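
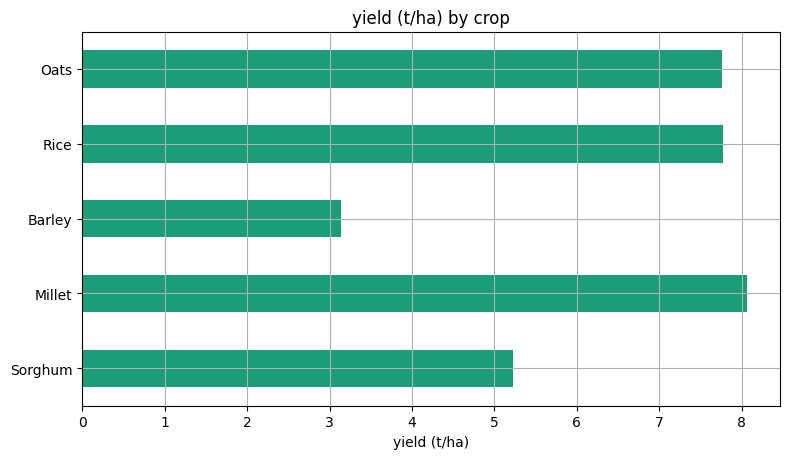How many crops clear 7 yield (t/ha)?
Above 7: Millet, Rice, Oats.

3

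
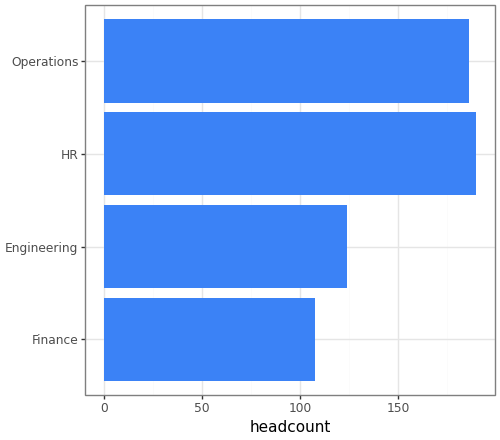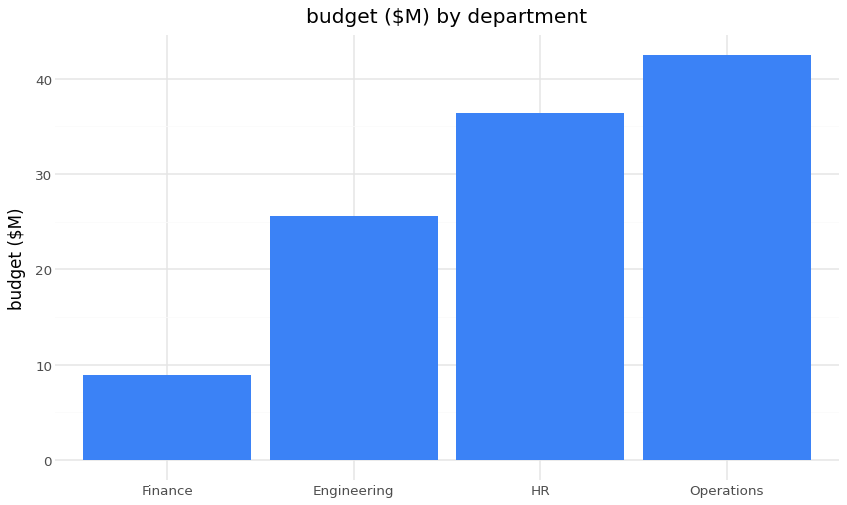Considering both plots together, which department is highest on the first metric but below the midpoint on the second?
Chart 2 median budget ($M) ≈ 30; below-median departments: Finance, Engineering. Among those, Engineering has the highest headcount (≈ 120).

Engineering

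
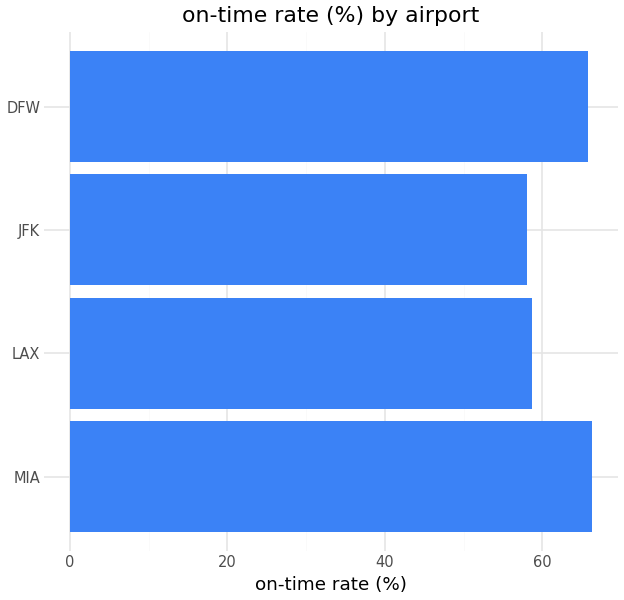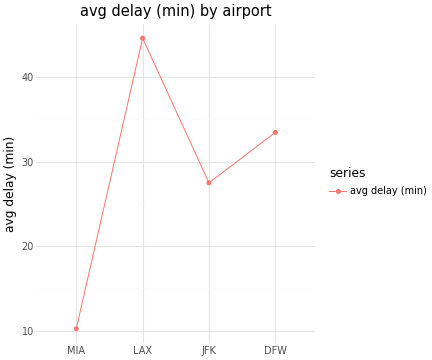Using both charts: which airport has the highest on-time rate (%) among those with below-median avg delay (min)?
Chart 2 median avg delay (min) ≈ 30; below-median airports: MIA, JFK. Among those, MIA has the highest on-time rate (%) (≈ 70).

MIA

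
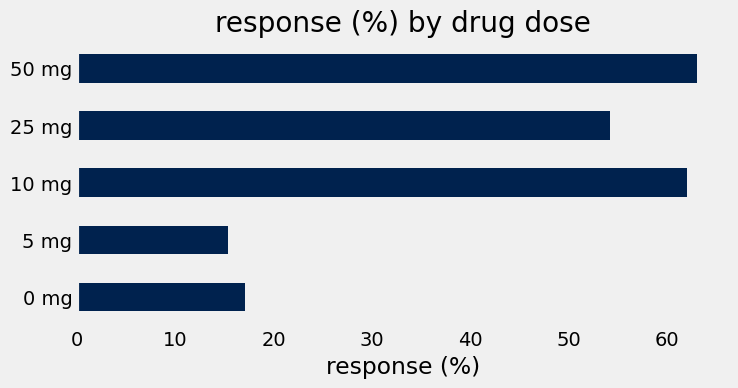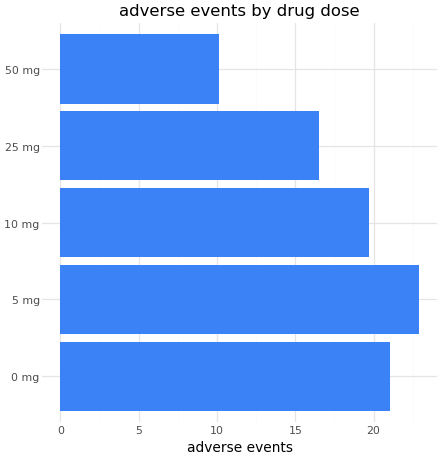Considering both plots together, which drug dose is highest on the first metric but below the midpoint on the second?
50 mg

Chart 2 median adverse events ≈ 20; below-median drug doses: 25 mg, 50 mg. Among those, 50 mg has the highest response (%) (≈ 60).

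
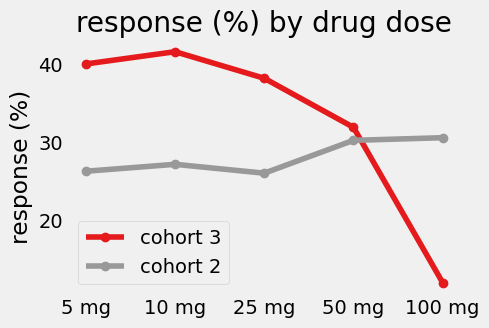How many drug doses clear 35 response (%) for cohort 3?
3

Above 35: 5 mg, 10 mg, 25 mg.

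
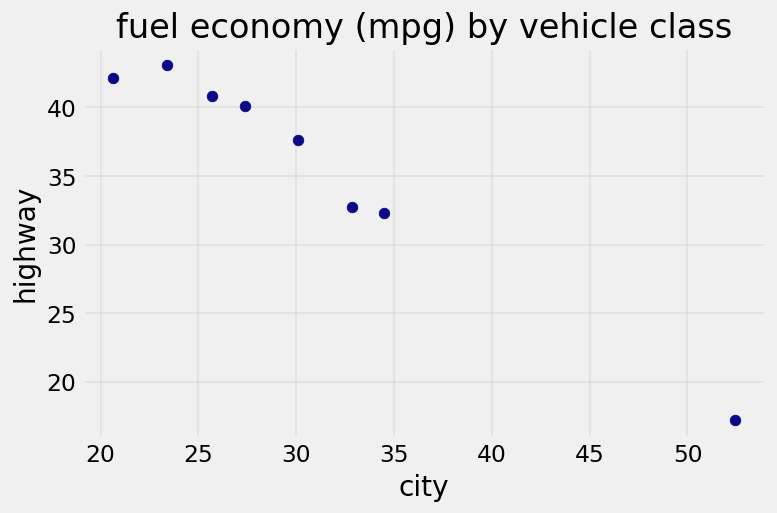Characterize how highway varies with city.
Points are negatively correlated; strong (|r| ≈ 1.0).

negative, strong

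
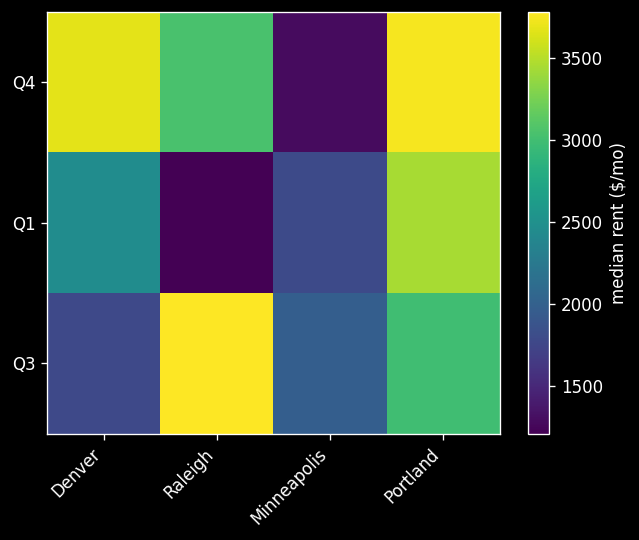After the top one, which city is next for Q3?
Portland

Top 3 for Q3: Raleigh ≈ 4000, Portland ≈ 3000, Minneapolis ≈ 2000.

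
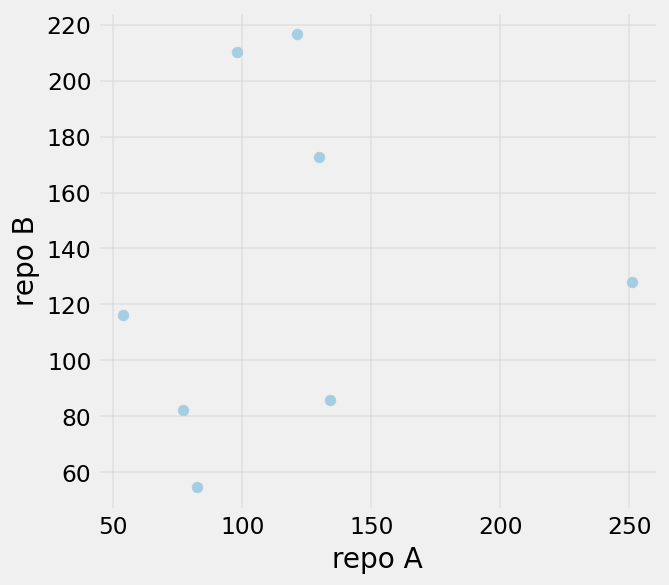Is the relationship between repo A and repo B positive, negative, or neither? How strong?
Points are roughly uncorrelated; weak (|r| ≈ 0.1).

no clear correlation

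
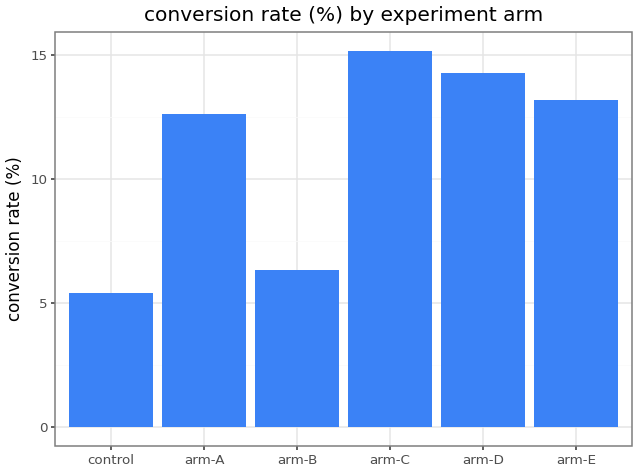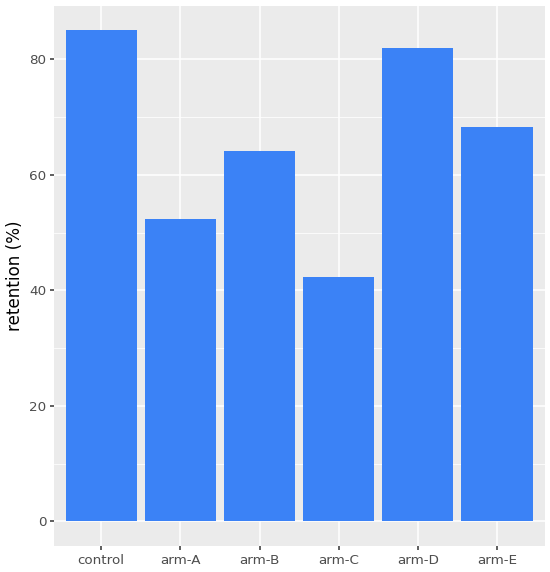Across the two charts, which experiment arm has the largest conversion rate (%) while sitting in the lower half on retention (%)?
Chart 2 median retention (%) ≈ 70; below-median experiment arms: arm-A, arm-B, arm-C. Among those, arm-C has the highest conversion rate (%) (≈ 16).

arm-C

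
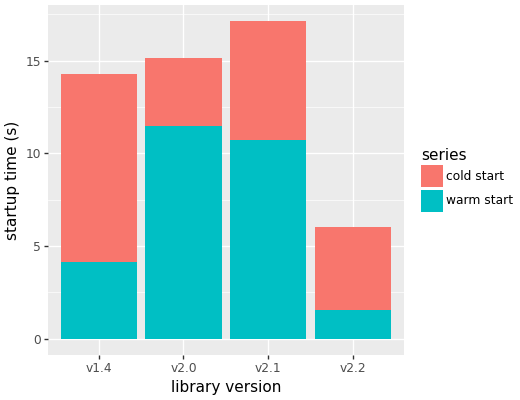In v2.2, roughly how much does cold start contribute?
cold start top ≈ 6, bottom ≈ 2; segment ≈ 4.

≈ 4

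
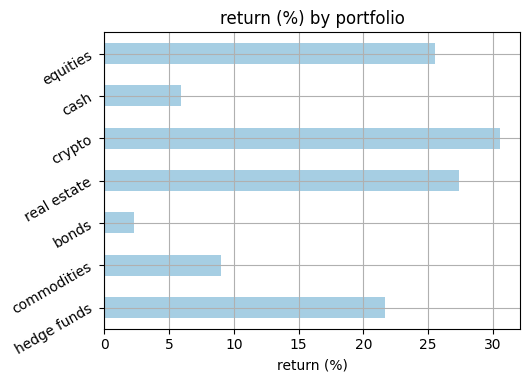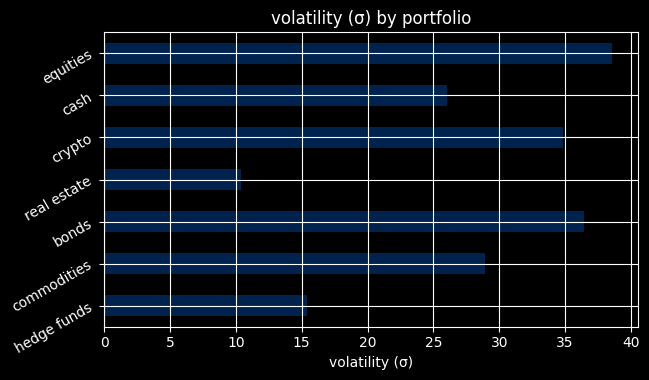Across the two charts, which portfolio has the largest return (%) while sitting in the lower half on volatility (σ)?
real estate

Chart 2 median volatility (σ) ≈ 30; below-median portfolios: hedge funds, real estate, cash. Among those, real estate has the highest return (%) (≈ 25).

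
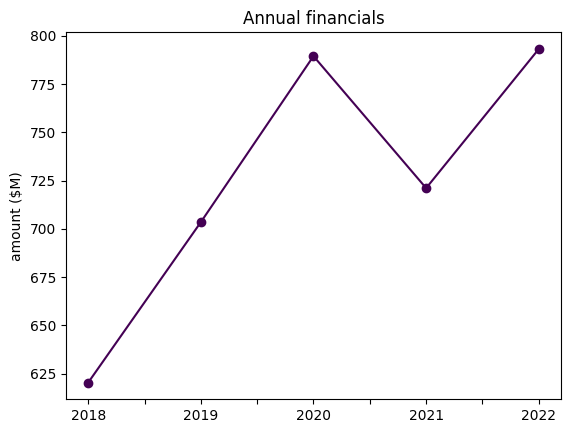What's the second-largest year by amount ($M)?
2020

Top 3: 2022 ≈ 800, 2020 ≈ 780, 2021 ≈ 720.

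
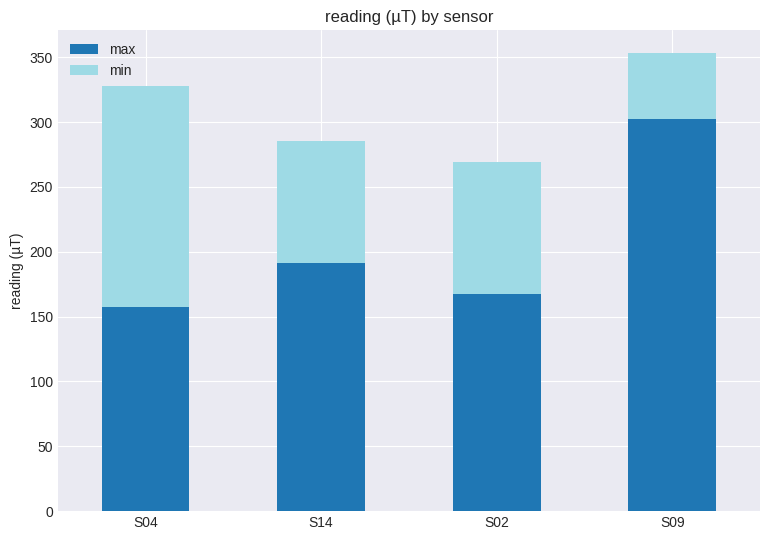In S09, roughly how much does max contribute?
max top ≈ 300, bottom ≈ 0; segment ≈ 300.

≈ 300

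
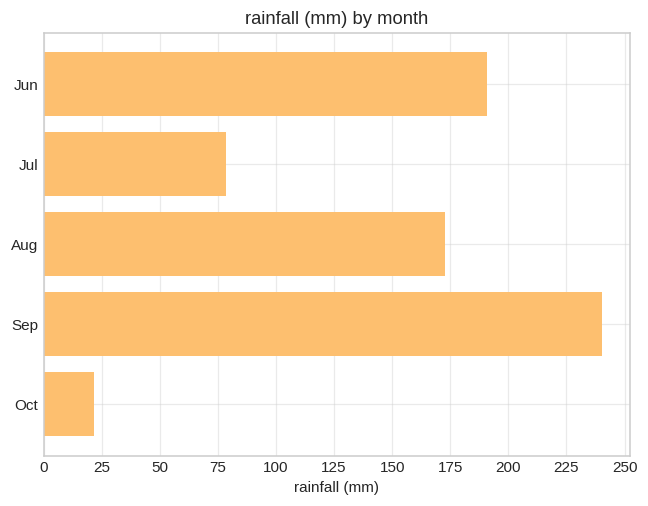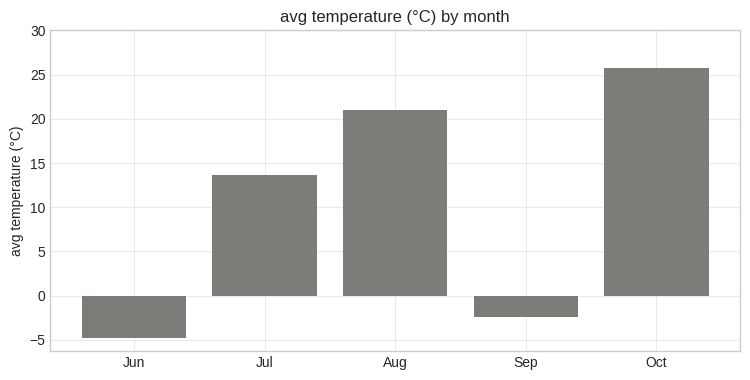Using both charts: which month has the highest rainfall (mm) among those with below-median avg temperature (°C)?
Chart 2 median avg temperature (°C) ≈ 15; below-median months: Jun, Sep. Among those, Sep has the highest rainfall (mm) (≈ 250).

Sep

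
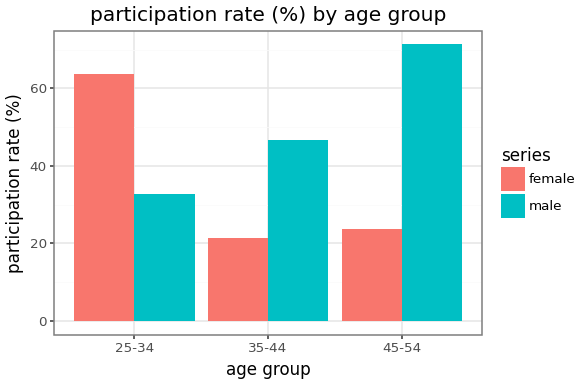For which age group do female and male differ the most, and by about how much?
45-54: female ≈ 20, male ≈ 70 → gap ≈ 50. Next-largest (25-34) is only ≈ 30.

45-54, ≈ 50 %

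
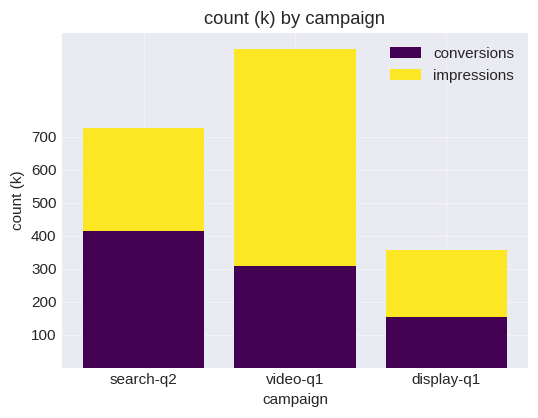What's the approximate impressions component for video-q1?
≈ 700

impressions top ≈ 1000, bottom ≈ 300; segment ≈ 700.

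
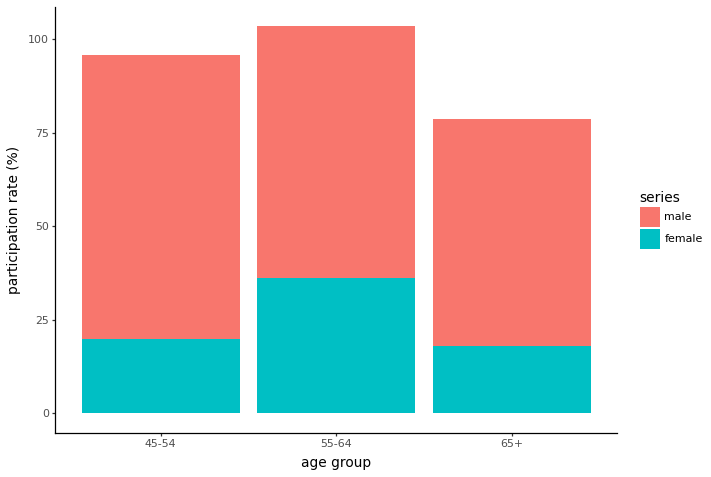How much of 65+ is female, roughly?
female top ≈ 20, bottom ≈ 0; segment ≈ 20.

≈ 20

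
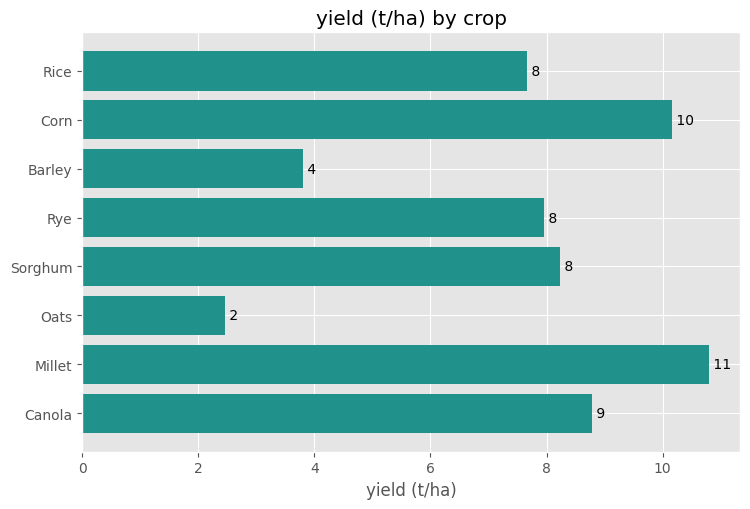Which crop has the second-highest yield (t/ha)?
Corn

Top 3: Millet ≈ 11, Corn ≈ 10, Canola ≈ 9.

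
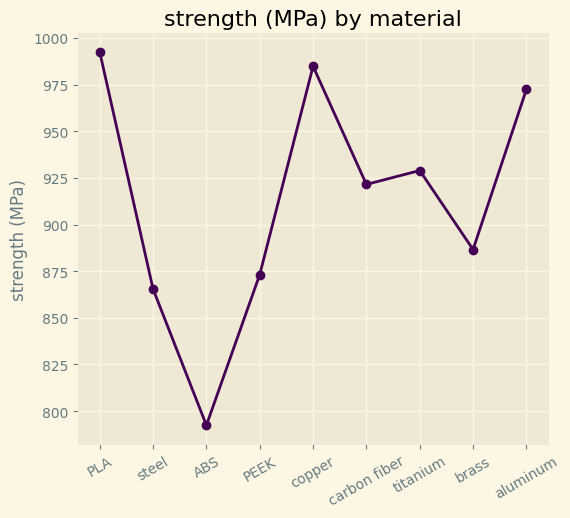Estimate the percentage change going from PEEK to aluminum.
≈ +11.4%

PEEK ≈ 880, aluminum ≈ 980; (980 − 880) / 880 ≈ +11.4%.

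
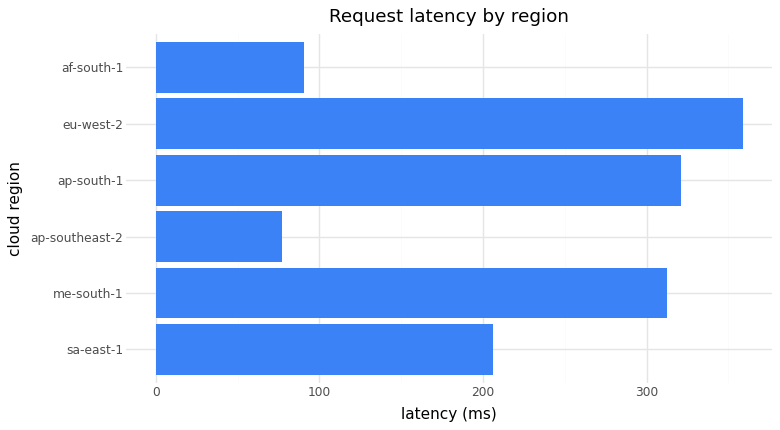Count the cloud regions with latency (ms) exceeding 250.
Above 250: me-south-1, ap-south-1, eu-west-2.

3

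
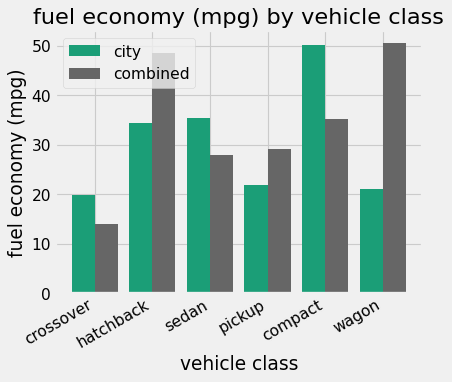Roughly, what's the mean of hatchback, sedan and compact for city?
≈ 40

(35 + 35 + 50) / 3 ≈ 40.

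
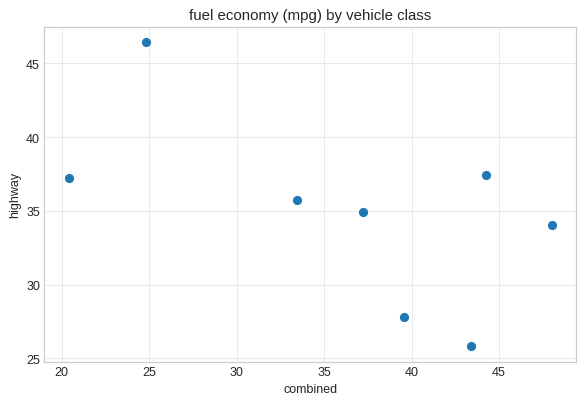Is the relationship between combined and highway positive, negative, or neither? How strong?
negative, moderate

Points are negatively correlated; moderate (|r| ≈ 0.6).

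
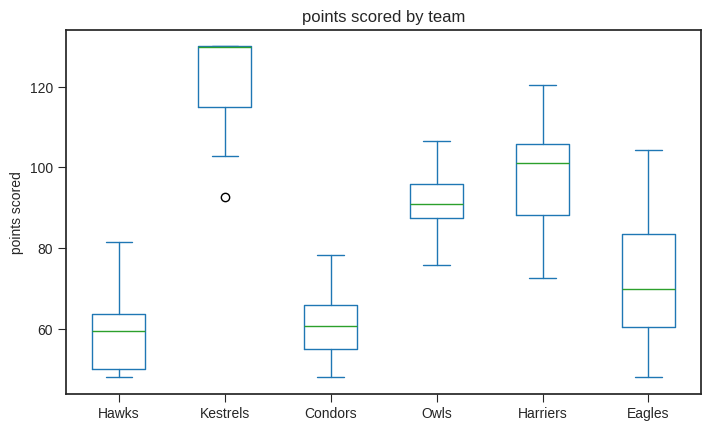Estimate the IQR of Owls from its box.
≈ 10

Q3 ≈ 100, Q1 ≈ 90; IQR ≈ 10.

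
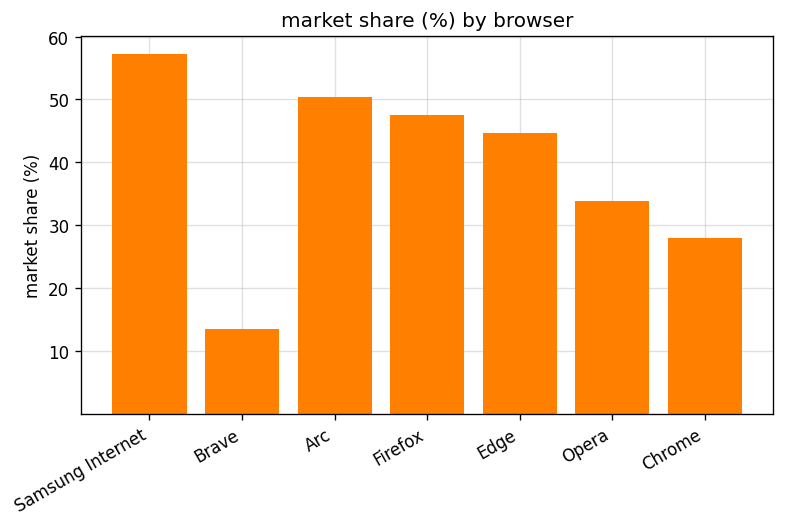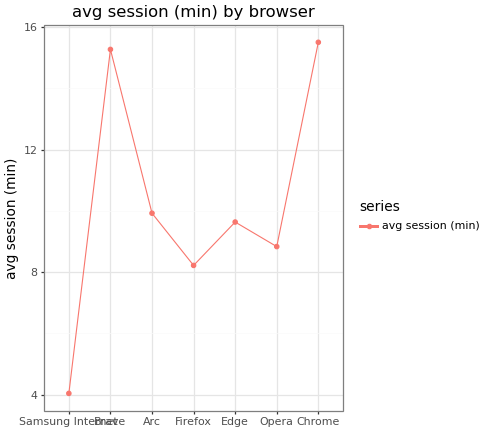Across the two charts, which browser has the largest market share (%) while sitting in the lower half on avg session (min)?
Chart 2 median avg session (min) ≈ 10; below-median browsers: Samsung Internet, Firefox, Opera. Among those, Samsung Internet has the highest market share (%) (≈ 60).

Samsung Internet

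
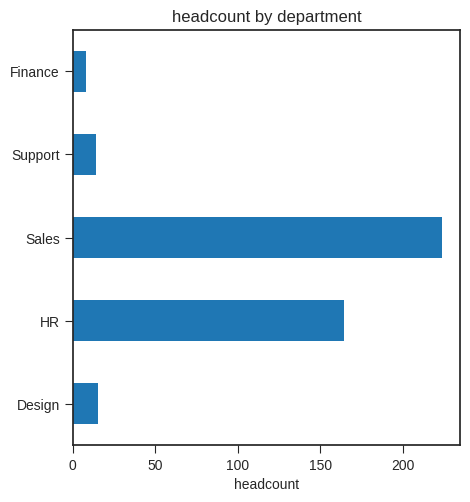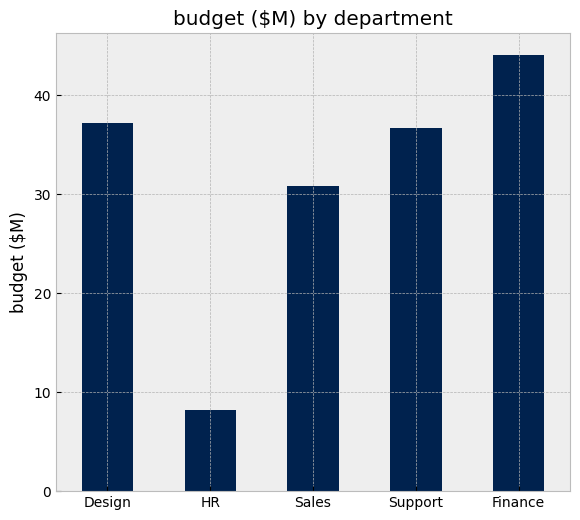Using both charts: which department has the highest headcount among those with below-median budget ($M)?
Chart 2 median budget ($M) ≈ 35; below-median departments: HR, Sales. Among those, Sales has the highest headcount (≈ 225).

Sales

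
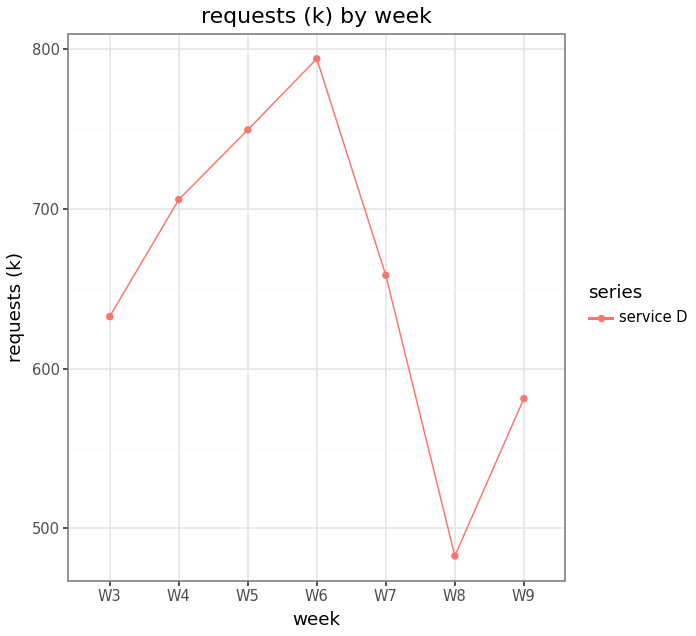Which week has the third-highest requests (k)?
W4

Top 4: W6 ≈ 800, W5 ≈ 750, W4 ≈ 700, W7 ≈ 650.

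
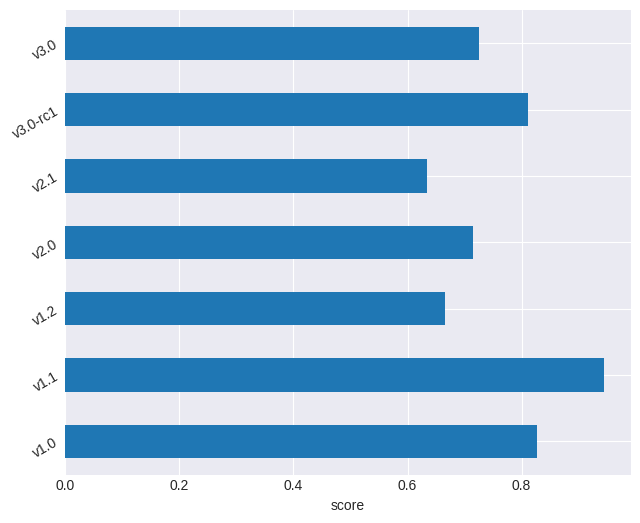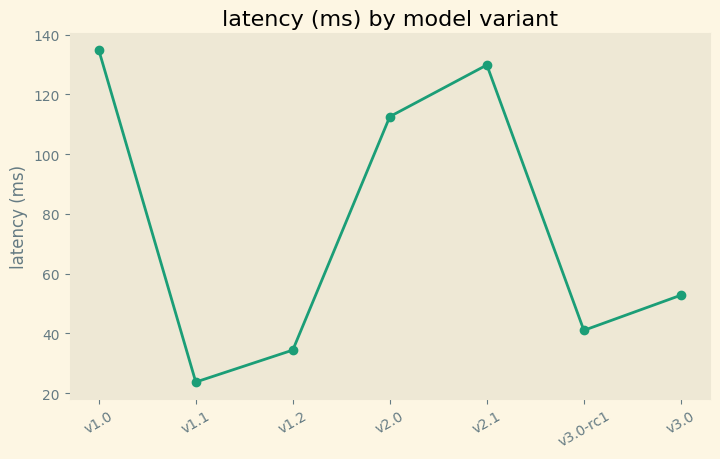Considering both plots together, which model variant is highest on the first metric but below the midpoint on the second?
v1.1

Chart 2 median latency (ms) ≈ 60; below-median model variants: v1.1, v1.2, v3.0-rc1. Among those, v1.1 has the highest score (≈ 0.9).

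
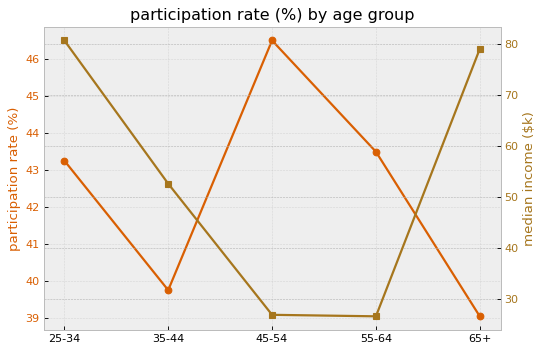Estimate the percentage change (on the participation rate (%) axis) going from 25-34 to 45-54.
25-34 ≈ 43, 45-54 ≈ 47; (47 − 43) / 43 ≈ +9.3%.

≈ +9.3%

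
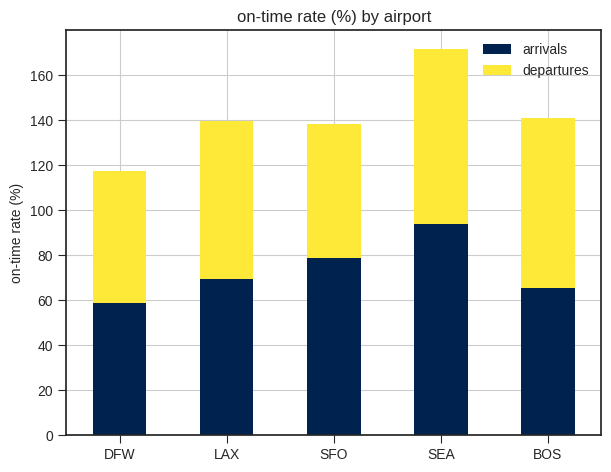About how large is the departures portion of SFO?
≈ 60

departures top ≈ 140, bottom ≈ 80; segment ≈ 60.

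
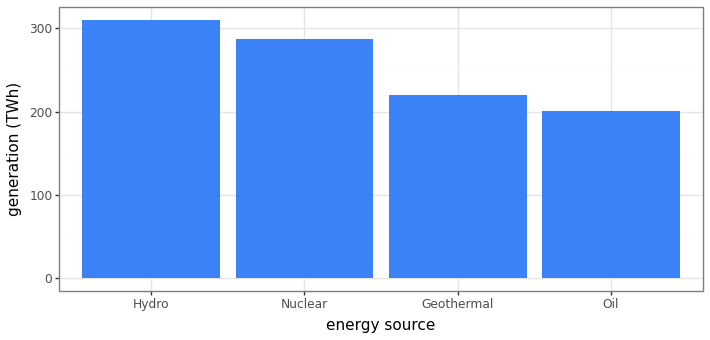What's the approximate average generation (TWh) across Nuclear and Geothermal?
(300 + 200) / 2 ≈ 250.

≈ 250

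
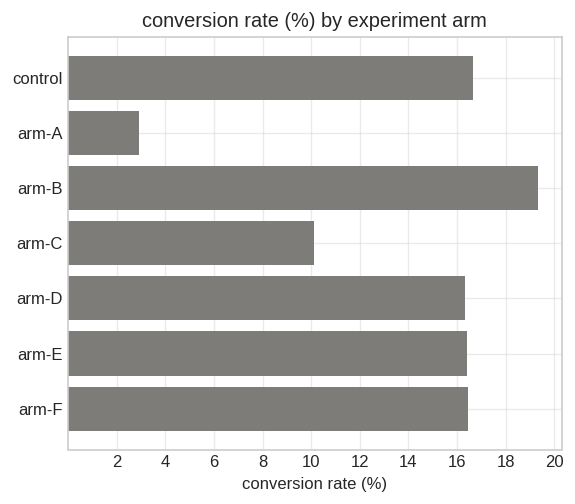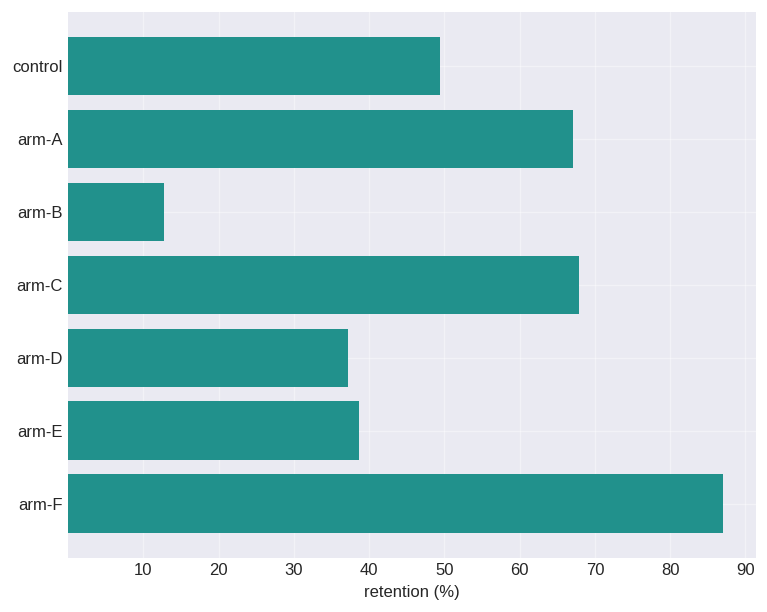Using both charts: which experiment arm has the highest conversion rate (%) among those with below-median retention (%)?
Chart 2 median retention (%) ≈ 50; below-median experiment arms: arm-B, arm-D, arm-E. Among those, arm-B has the highest conversion rate (%) (≈ 20).

arm-B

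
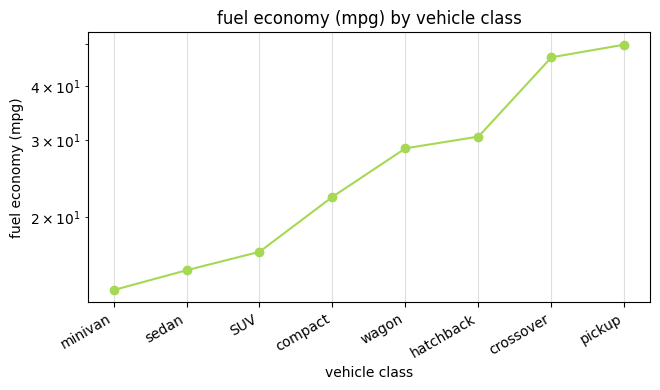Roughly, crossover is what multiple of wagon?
crossover ≈ 45, wagon ≈ 30; 45/30 ≈ 1.5.

≈ 1.5×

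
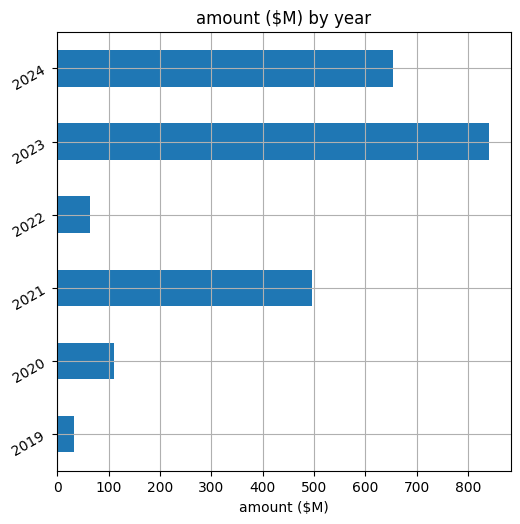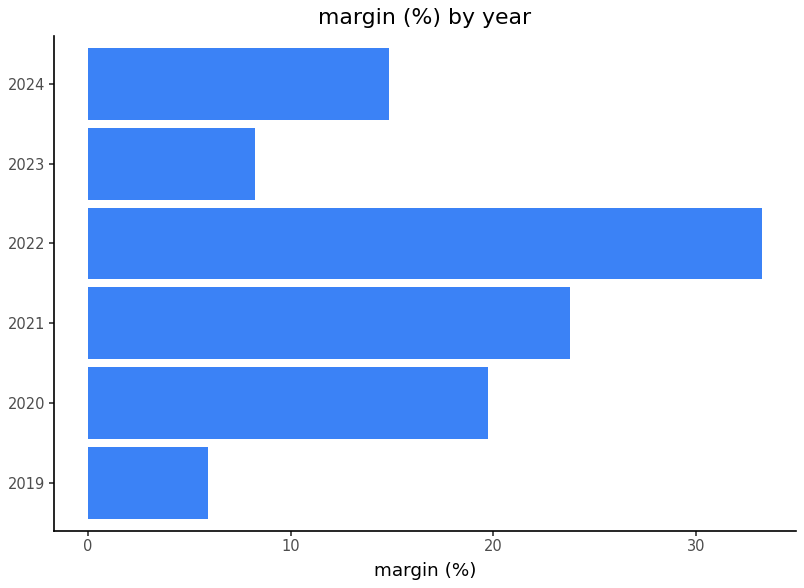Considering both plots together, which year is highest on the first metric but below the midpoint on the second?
Chart 2 median margin (%) ≈ 15; below-median years: 2019, 2023, 2024. Among those, 2023 has the highest amount ($M) (≈ 800).

2023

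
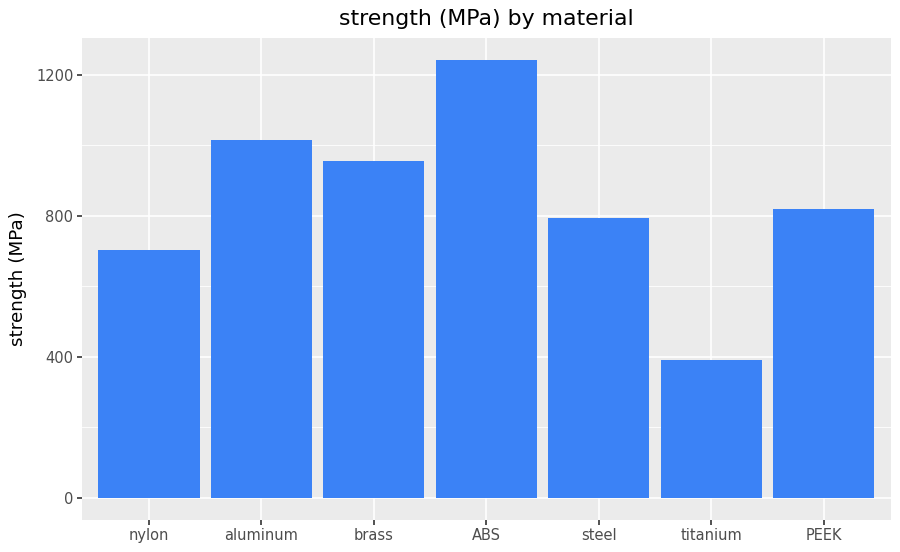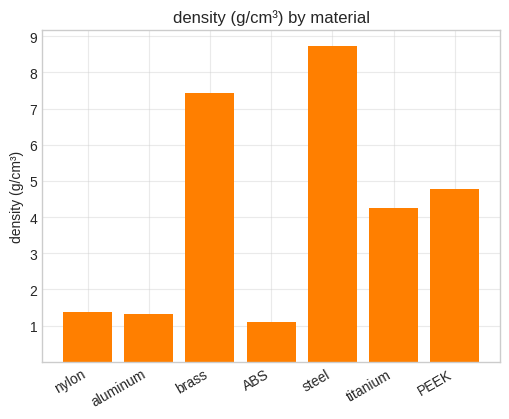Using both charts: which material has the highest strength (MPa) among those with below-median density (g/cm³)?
Chart 2 median density (g/cm³) ≈ 4; below-median materials: nylon, aluminum, ABS. Among those, ABS has the highest strength (MPa) (≈ 1200).

ABS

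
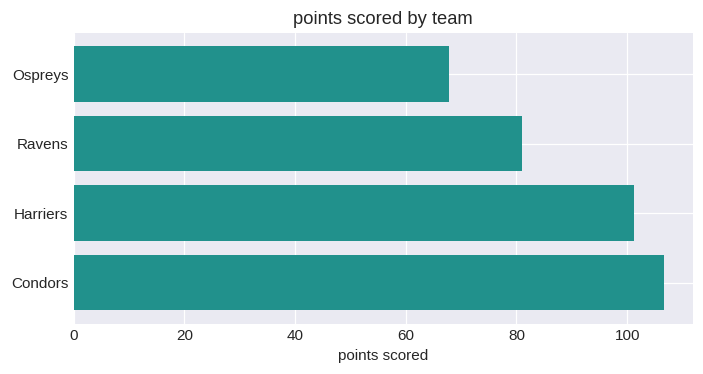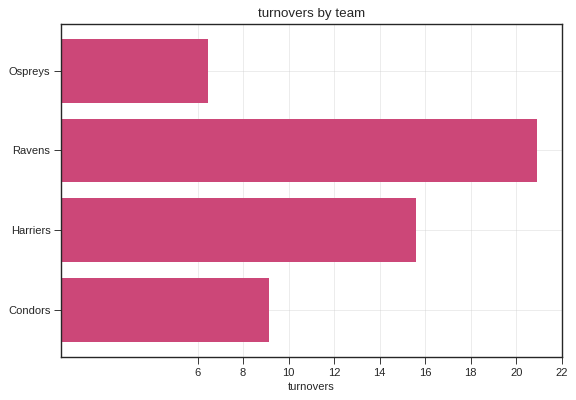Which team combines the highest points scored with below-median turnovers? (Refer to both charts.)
Condors

Chart 2 median turnovers ≈ 12; below-median teams: Ospreys, Condors. Among those, Condors has the highest points scored (≈ 110).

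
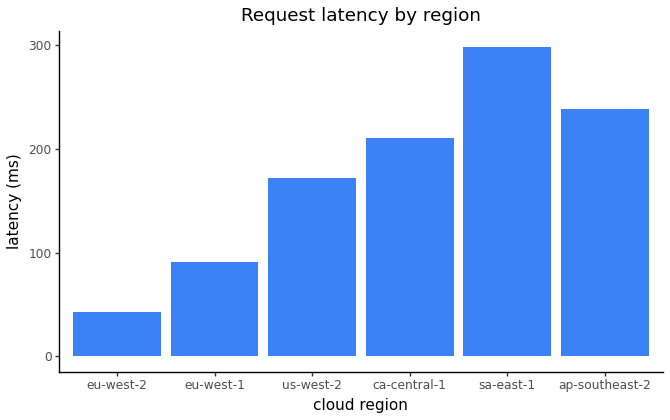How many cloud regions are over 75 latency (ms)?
Above 75: eu-west-1, us-west-2, ca-central-1, sa-east-1, ap-southeast-2.

5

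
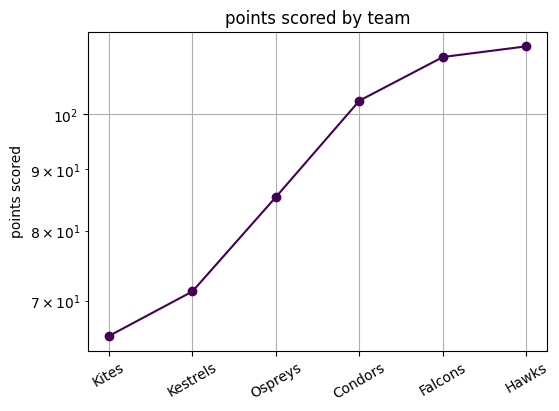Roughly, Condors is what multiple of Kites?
Condors ≈ 105, Kites ≈ 65; 105/65 ≈ 1.62.

≈ 1.62×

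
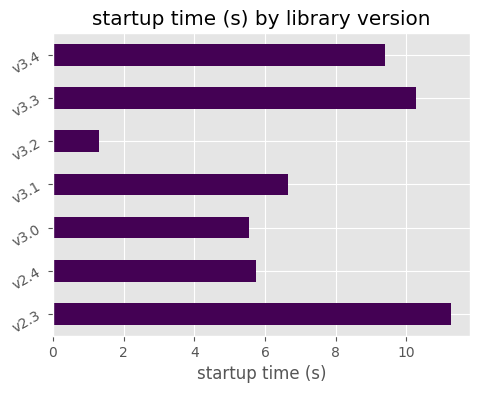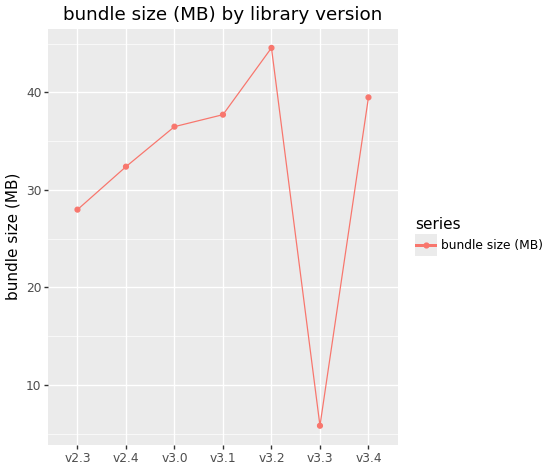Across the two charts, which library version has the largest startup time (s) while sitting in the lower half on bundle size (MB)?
v2.3

Chart 2 median bundle size (MB) ≈ 35; below-median library versions: v2.3, v2.4, v3.3. Among those, v2.3 has the highest startup time (s) (≈ 12).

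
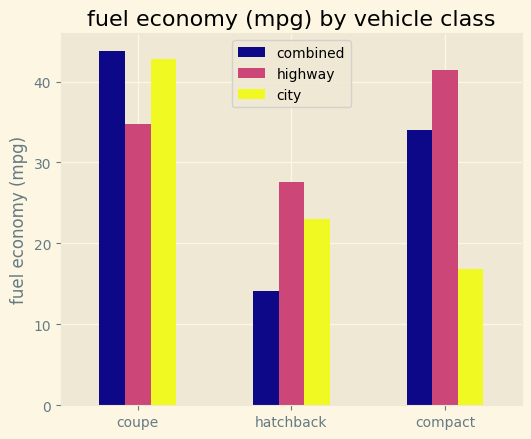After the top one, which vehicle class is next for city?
hatchback

Top 3 for city: coupe ≈ 45, hatchback ≈ 25, compact ≈ 15.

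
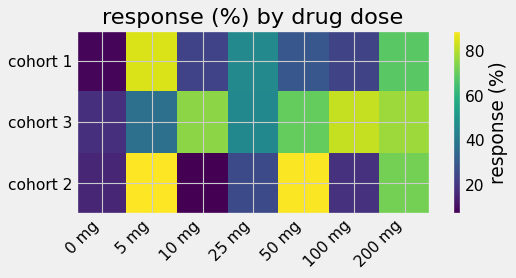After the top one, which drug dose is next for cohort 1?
200 mg

Top 3 for cohort 1: 5 mg ≈ 80, 200 mg ≈ 70, 25 mg ≈ 50.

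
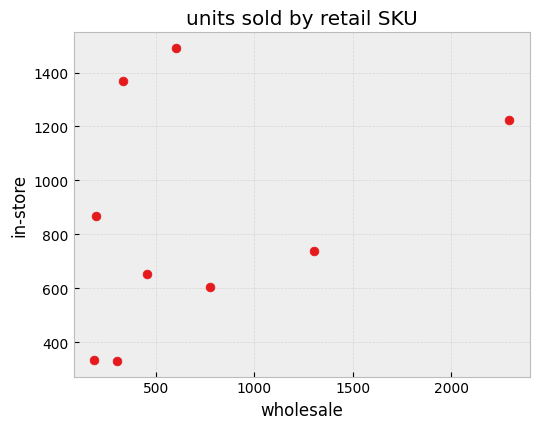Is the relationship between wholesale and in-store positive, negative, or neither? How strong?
Points are positively correlated; weak (|r| ≈ 0.3).

positive, weak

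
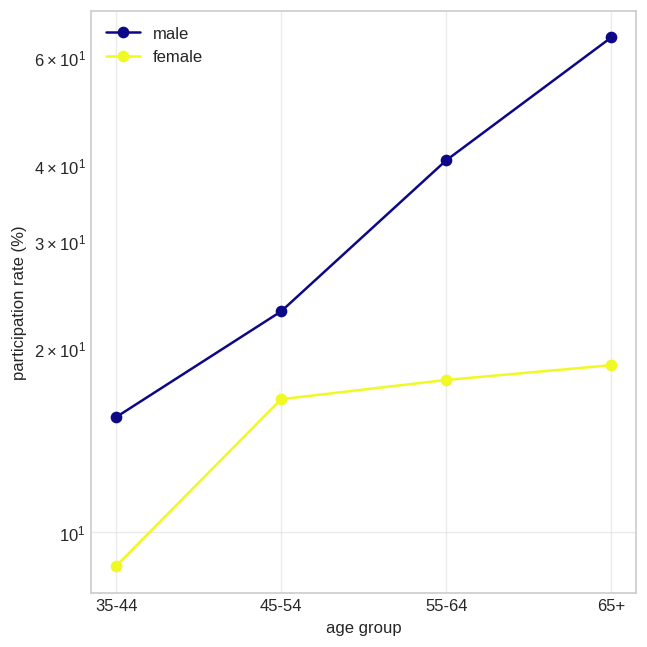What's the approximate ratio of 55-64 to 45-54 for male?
≈ 1.6×

55-64 ≈ 40, 45-54 ≈ 25; 40/25 ≈ 1.6.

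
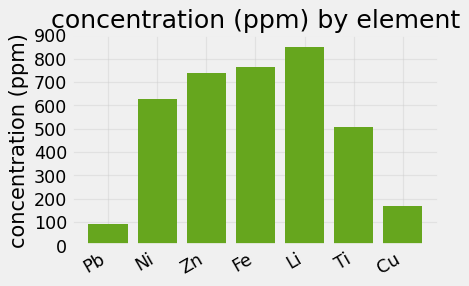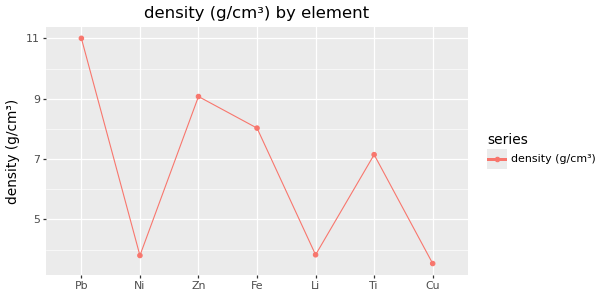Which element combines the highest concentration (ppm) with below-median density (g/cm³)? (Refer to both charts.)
Li

Chart 2 median density (g/cm³) ≈ 8; below-median elements: Ni, Li, Cu. Among those, Li has the highest concentration (ppm) (≈ 800).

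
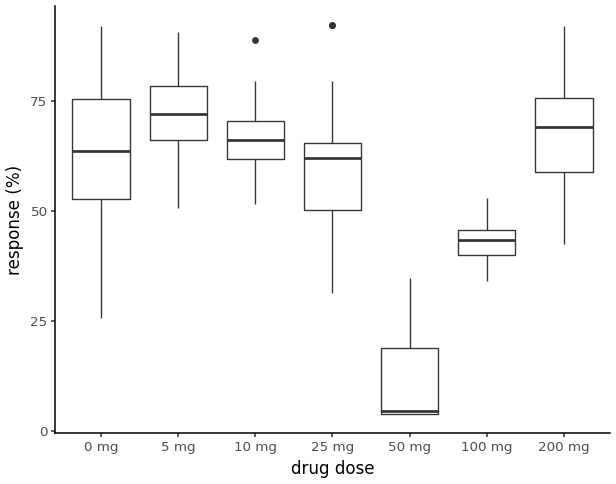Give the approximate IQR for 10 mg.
Q3 ≈ 70, Q1 ≈ 60; IQR ≈ 10.

≈ 10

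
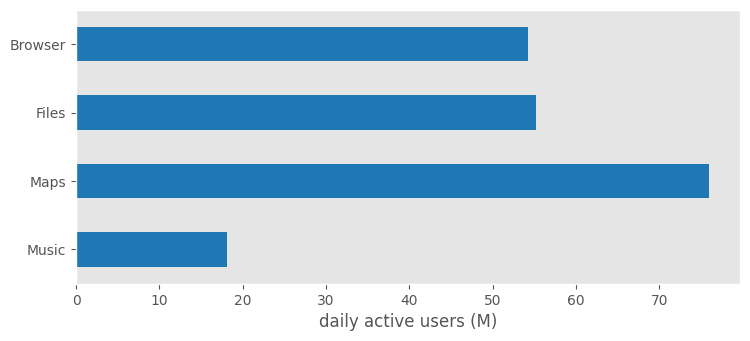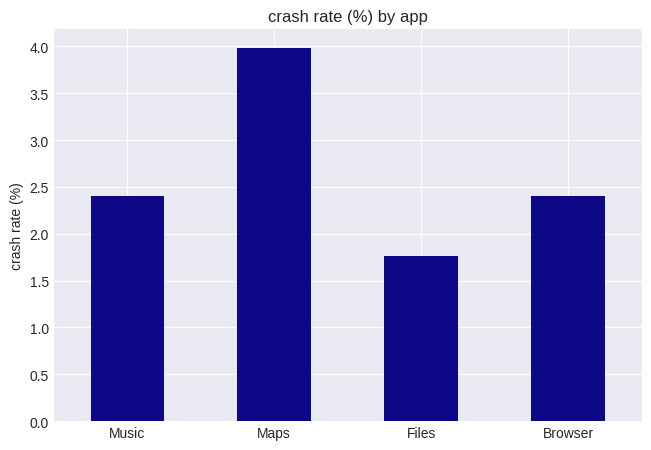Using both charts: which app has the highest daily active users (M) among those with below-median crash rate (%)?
Files

Chart 2 median crash rate (%) ≈ 2.5; below-median apps: Files, Browser. Among those, Files has the highest daily active users (M) (≈ 60).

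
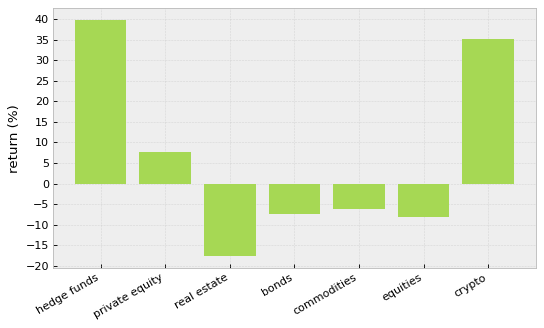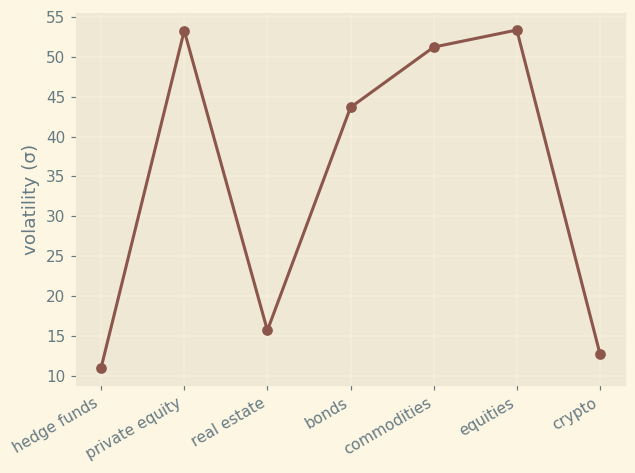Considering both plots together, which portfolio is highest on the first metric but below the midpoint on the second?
Chart 2 median volatility (σ) ≈ 45; below-median portfolios: hedge funds, real estate, crypto. Among those, hedge funds has the highest return (%) (≈ 40).

hedge funds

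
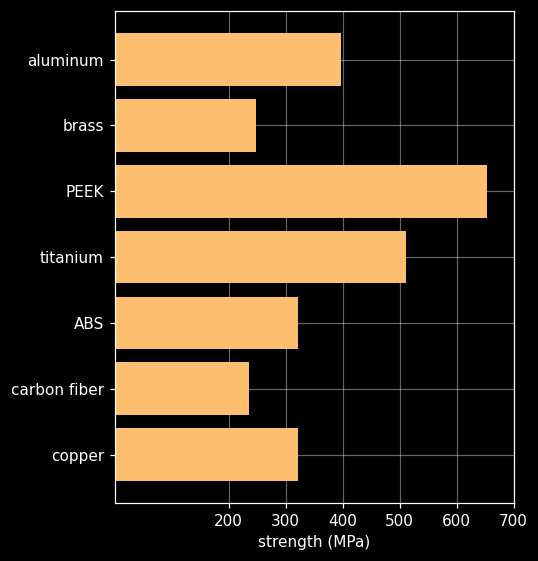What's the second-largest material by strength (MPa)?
titanium

Top 3: PEEK ≈ 700, titanium ≈ 500, aluminum ≈ 400.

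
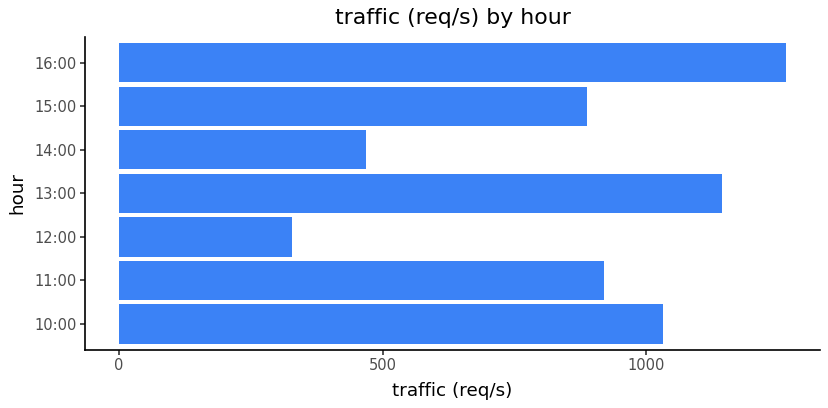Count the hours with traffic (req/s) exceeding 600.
Above 600: 10:00, 11:00, 13:00, 15:00, 16:00.

5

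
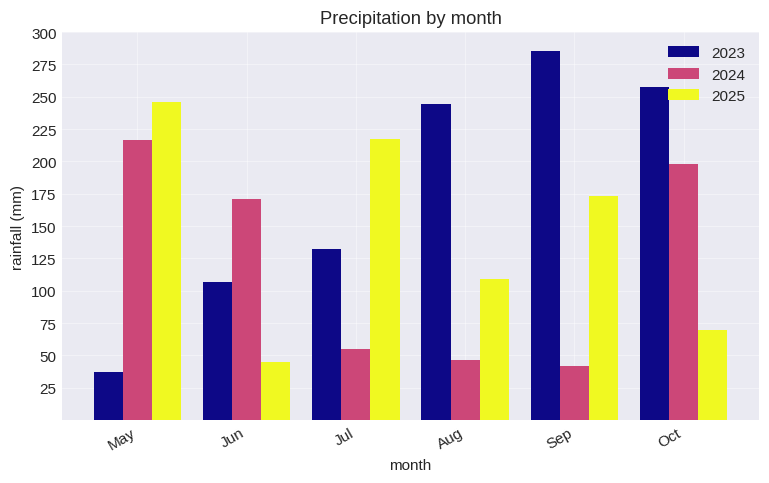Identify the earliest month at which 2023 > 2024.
Jun: 2023 ≈ 100 vs 2024 ≈ 175 (not yet); Jul: 2023 ≈ 125 vs 2024 ≈ 50 (first crossover).

Jul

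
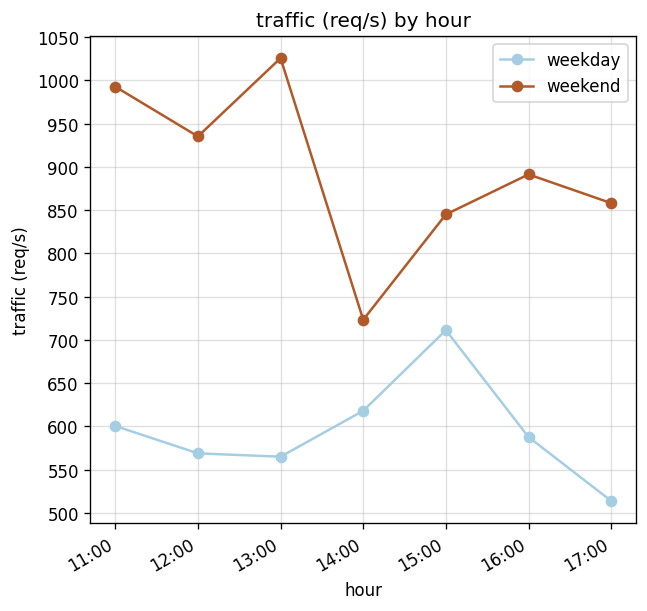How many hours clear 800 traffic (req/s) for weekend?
Above 800: 11:00, 12:00, 13:00, 15:00, 16:00, 17:00.

6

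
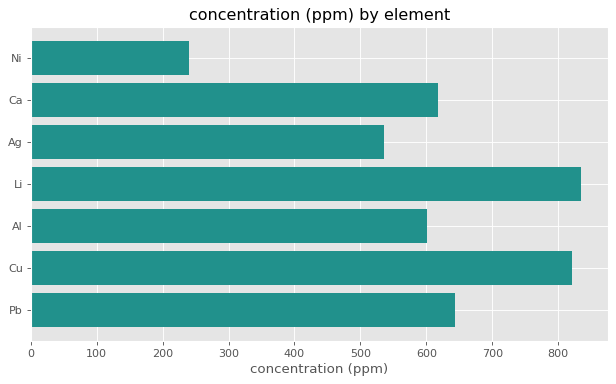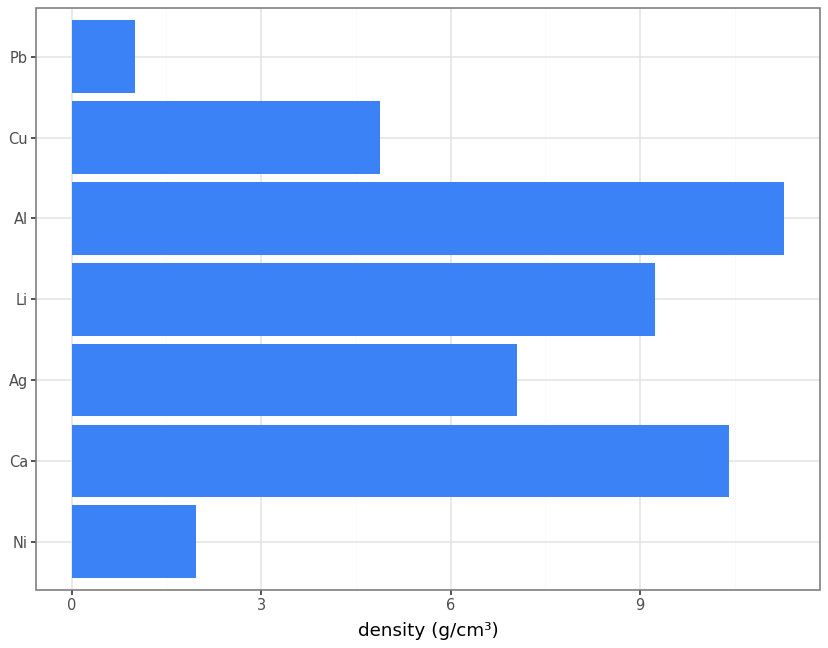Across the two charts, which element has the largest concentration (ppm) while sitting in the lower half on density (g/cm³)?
Cu

Chart 2 median density (g/cm³) ≈ 8; below-median elements: Ni, Cu, Pb. Among those, Cu has the highest concentration (ppm) (≈ 800).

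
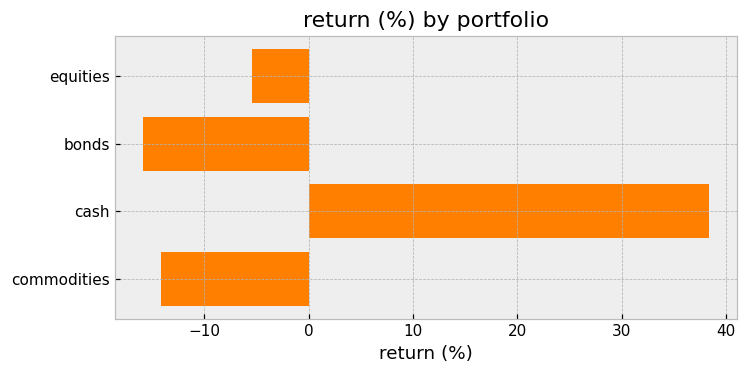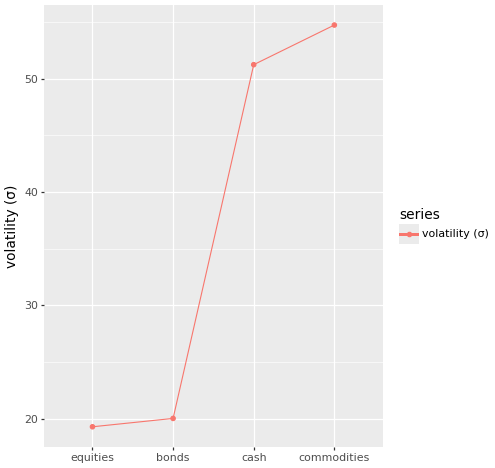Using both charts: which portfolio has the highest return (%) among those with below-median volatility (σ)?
Chart 2 median volatility (σ) ≈ 40; below-median portfolios: equities, bonds. Among those, equities has the highest return (%) (≈ -5).

equities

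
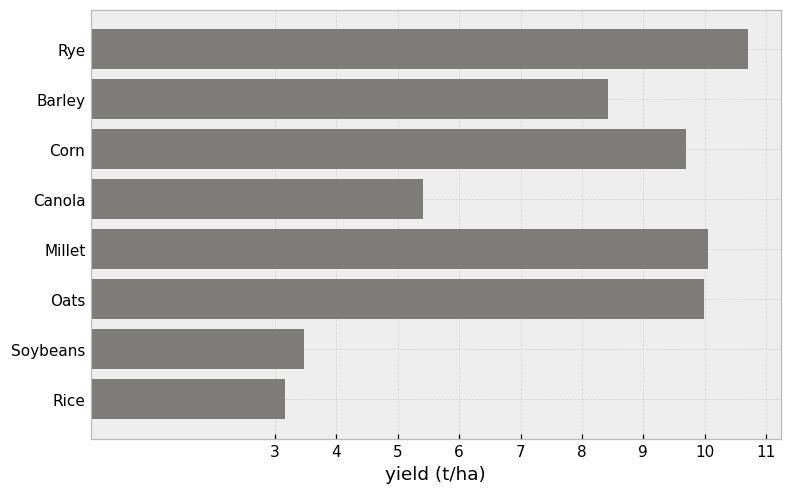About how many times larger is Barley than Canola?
Barley ≈ 8, Canola ≈ 5; 8/5 ≈ 1.6.

≈ 1.6×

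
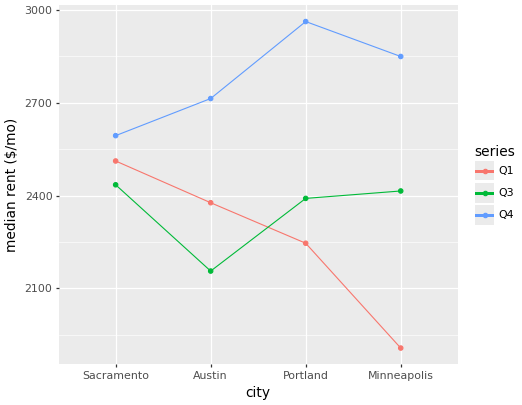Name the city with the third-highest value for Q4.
Top 4 for Q4: Portland ≈ 3000, Minneapolis ≈ 2800, Austin ≈ 2700, Sacramento ≈ 2600.

Austin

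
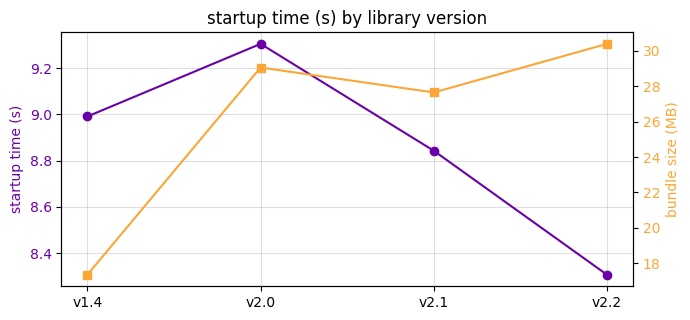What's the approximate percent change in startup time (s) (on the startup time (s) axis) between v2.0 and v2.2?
≈ -10.8%

v2.0 ≈ 9.3, v2.2 ≈ 8.3; (8.3 − 9.3) / 9.3 ≈ -10.8%.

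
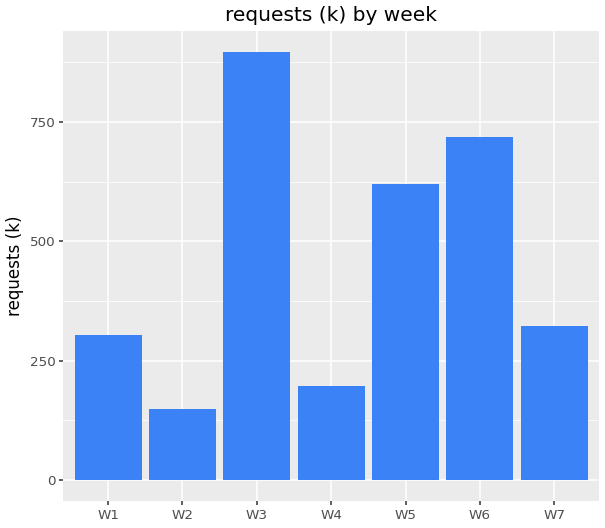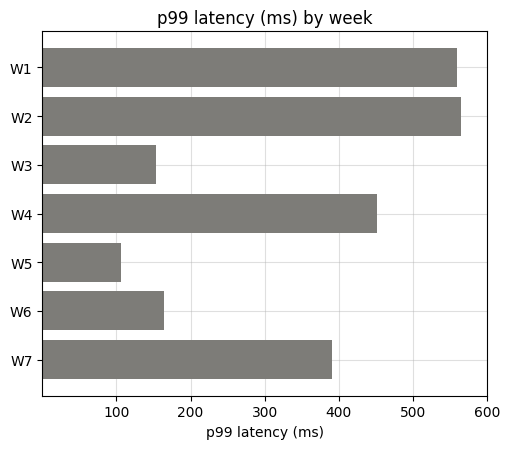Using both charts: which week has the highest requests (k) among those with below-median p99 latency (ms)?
Chart 2 median p99 latency (ms) ≈ 400; below-median weeks: W3, W5, W6. Among those, W3 has the highest requests (k) (≈ 900).

W3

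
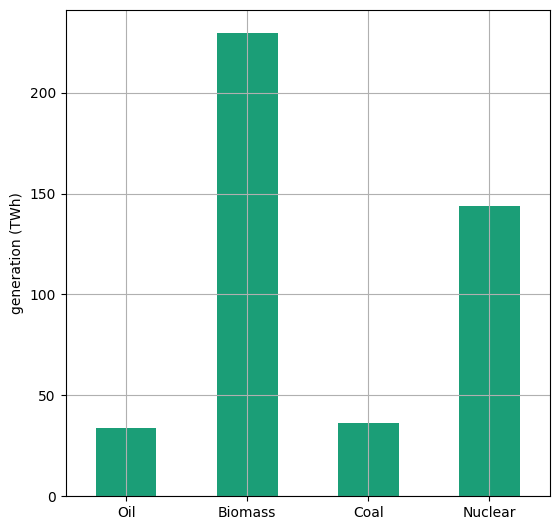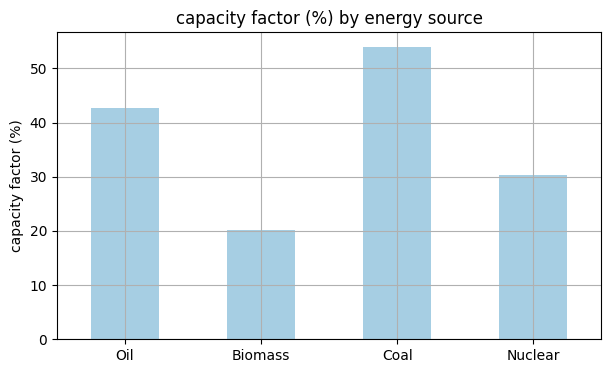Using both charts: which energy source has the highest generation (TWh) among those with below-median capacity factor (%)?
Chart 2 median capacity factor (%) ≈ 35; below-median energy sources: Biomass, Nuclear. Among those, Biomass has the highest generation (TWh) (≈ 225).

Biomass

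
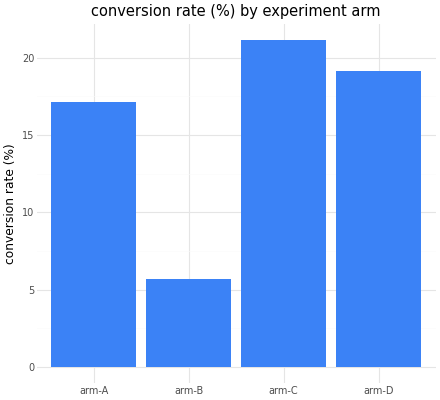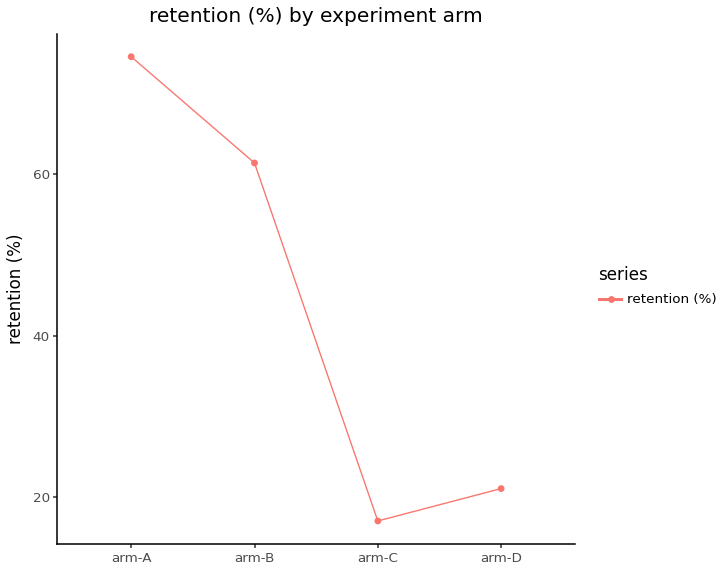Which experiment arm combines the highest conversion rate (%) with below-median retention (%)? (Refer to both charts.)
arm-C

Chart 2 median retention (%) ≈ 40; below-median experiment arms: arm-C, arm-D. Among those, arm-C has the highest conversion rate (%) (≈ 22).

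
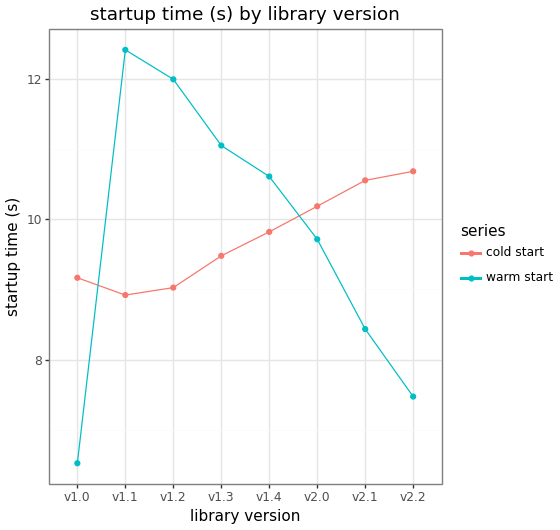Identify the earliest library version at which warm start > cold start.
v1.1

v1.0: warm start ≈ 6.5 vs cold start ≈ 9.0 (not yet); v1.1: warm start ≈ 12.5 vs cold start ≈ 9.0 (first crossover).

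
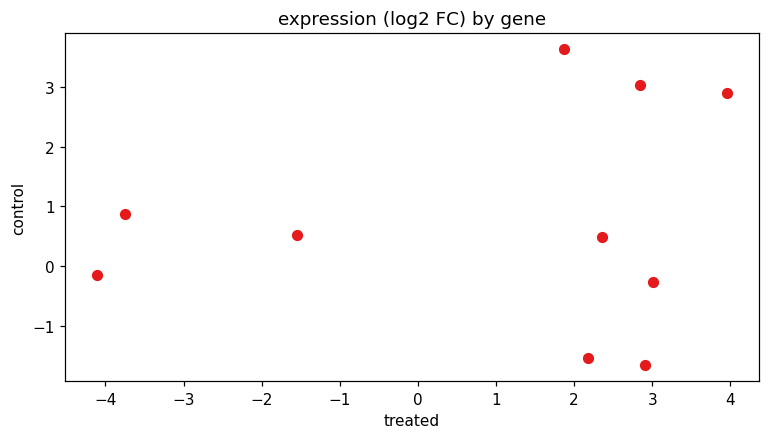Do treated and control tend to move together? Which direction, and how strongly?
Points are roughly uncorrelated; weak (|r| ≈ 0.2).

no clear correlation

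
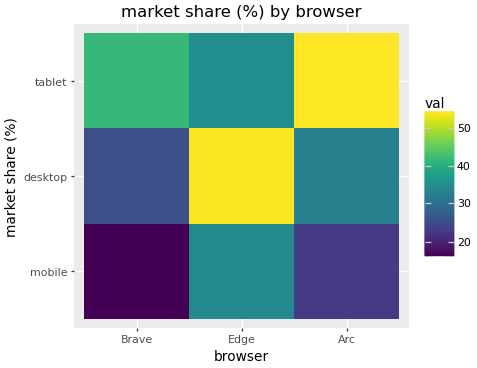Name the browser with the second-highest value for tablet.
Top 3 for tablet: Arc ≈ 55, Brave ≈ 40, Edge ≈ 35.

Brave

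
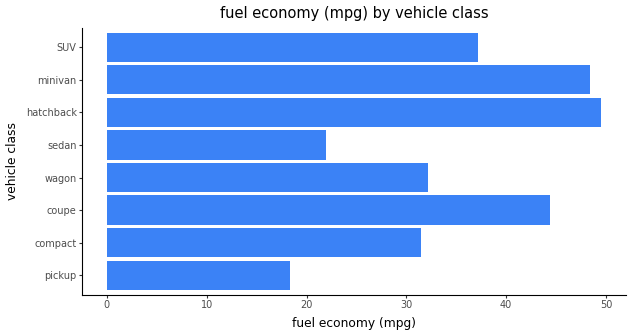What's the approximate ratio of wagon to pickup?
≈ 1.5×

wagon ≈ 30, pickup ≈ 20; 30/20 ≈ 1.5.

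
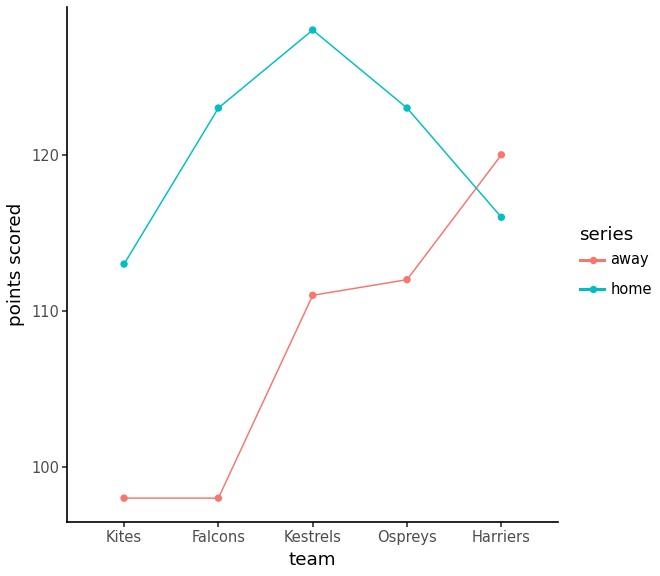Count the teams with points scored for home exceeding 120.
Above 120: Falcons, Kestrels, Ospreys.

3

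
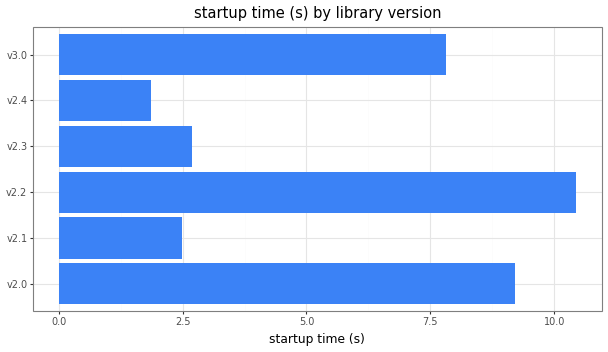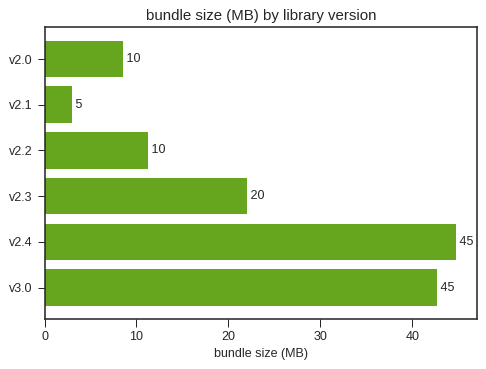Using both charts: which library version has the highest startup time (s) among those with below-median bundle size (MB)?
Chart 2 median bundle size (MB) ≈ 15; below-median library versions: v2.0, v2.1, v2.2. Among those, v2.2 has the highest startup time (s) (≈ 10).

v2.2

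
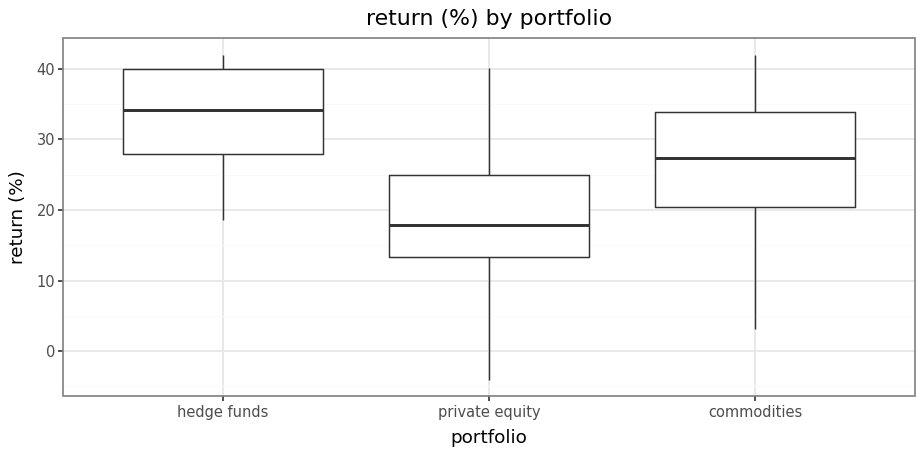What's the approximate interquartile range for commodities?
≈ 14

Q3 ≈ 34, Q1 ≈ 20; IQR ≈ 14.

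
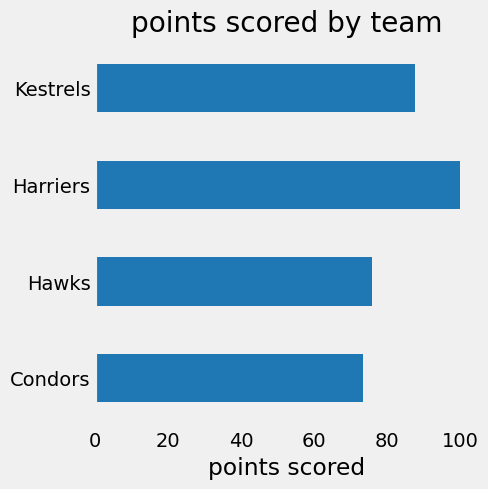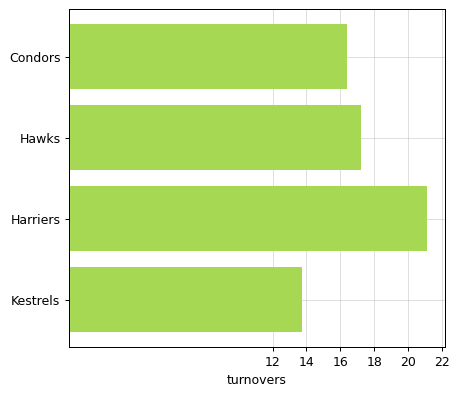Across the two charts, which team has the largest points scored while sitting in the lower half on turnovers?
Chart 2 median turnovers ≈ 16; below-median teams: Condors, Kestrels. Among those, Kestrels has the highest points scored (≈ 90).

Kestrels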